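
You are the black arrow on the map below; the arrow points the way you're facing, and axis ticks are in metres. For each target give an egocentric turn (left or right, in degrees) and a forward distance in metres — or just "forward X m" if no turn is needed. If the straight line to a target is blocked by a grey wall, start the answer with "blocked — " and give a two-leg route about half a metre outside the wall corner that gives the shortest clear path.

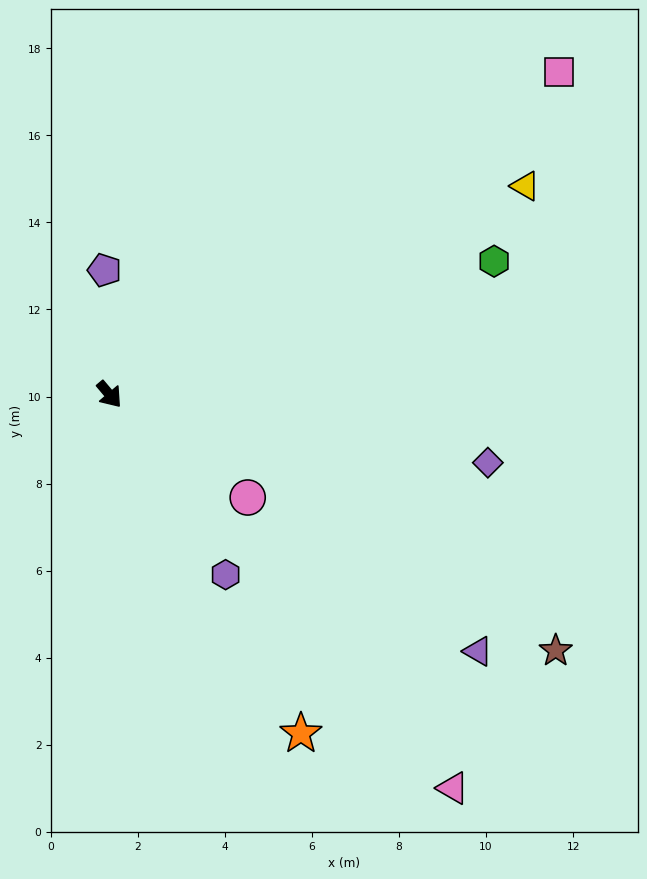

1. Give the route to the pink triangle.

forward 12.0 m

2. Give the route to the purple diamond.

turn left 40°, forward 8.8 m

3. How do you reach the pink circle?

turn left 13°, forward 4.0 m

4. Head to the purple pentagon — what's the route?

turn left 142°, forward 2.9 m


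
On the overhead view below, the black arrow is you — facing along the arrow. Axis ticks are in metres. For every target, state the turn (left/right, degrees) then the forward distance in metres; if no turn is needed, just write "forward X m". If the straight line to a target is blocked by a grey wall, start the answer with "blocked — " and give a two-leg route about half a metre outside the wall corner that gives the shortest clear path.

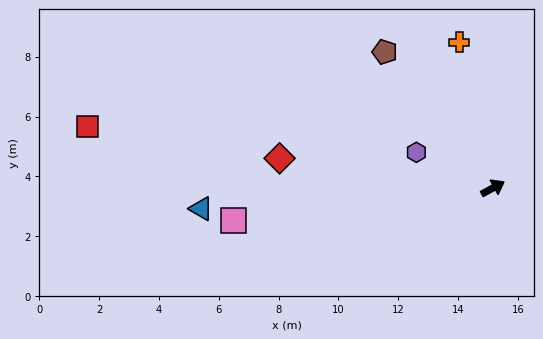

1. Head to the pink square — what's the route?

turn left 158°, forward 8.7 m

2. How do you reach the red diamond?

turn left 143°, forward 7.2 m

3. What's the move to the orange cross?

turn left 74°, forward 5.0 m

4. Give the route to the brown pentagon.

turn left 100°, forward 5.8 m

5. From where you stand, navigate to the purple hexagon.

turn left 126°, forward 2.8 m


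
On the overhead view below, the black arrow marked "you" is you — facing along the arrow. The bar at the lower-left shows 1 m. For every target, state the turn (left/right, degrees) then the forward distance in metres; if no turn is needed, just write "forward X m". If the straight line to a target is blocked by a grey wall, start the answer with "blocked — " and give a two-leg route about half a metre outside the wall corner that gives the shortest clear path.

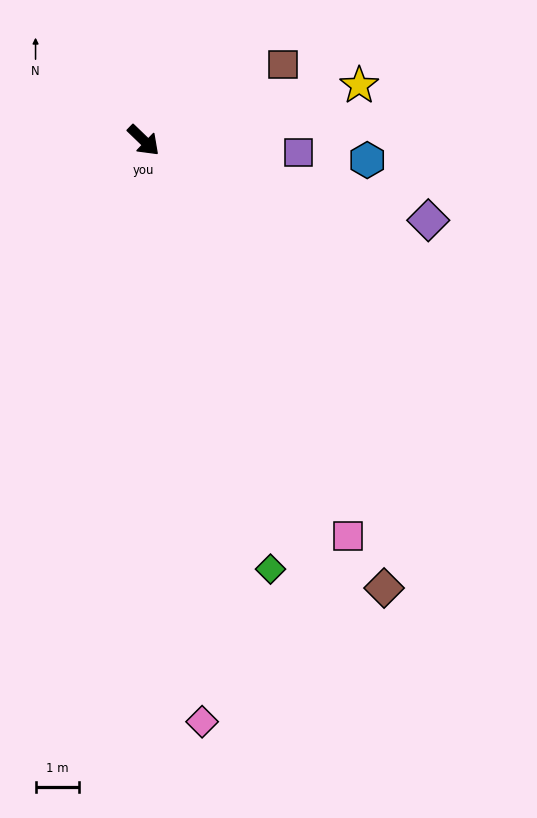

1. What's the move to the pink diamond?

turn right 40°, forward 13.3 m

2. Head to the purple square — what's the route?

turn left 40°, forward 3.5 m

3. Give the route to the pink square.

turn right 19°, forward 10.2 m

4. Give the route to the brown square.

turn left 72°, forward 3.6 m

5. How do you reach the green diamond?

turn right 30°, forward 10.2 m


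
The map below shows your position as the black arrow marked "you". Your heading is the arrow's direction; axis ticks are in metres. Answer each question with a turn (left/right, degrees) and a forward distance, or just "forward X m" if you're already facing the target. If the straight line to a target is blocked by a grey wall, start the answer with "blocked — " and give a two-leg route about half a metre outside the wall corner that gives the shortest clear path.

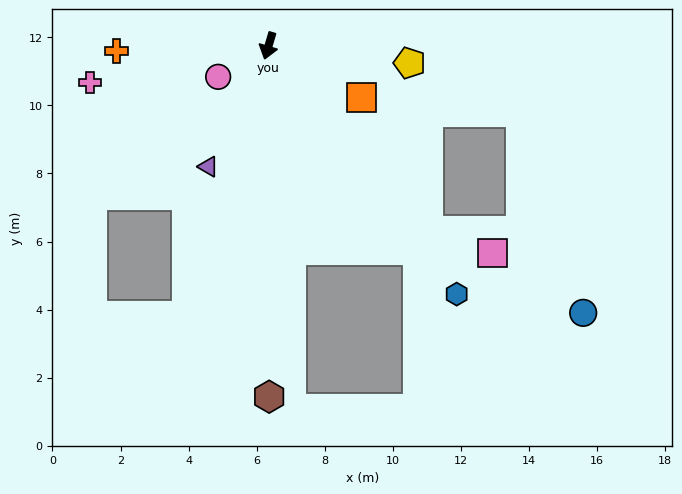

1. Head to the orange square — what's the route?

turn left 77°, forward 3.1 m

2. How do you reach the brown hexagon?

turn left 17°, forward 10.3 m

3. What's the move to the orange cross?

turn right 72°, forward 4.5 m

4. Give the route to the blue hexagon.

turn left 54°, forward 9.2 m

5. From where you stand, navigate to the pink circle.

turn right 42°, forward 1.7 m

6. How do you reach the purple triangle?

turn right 10°, forward 4.0 m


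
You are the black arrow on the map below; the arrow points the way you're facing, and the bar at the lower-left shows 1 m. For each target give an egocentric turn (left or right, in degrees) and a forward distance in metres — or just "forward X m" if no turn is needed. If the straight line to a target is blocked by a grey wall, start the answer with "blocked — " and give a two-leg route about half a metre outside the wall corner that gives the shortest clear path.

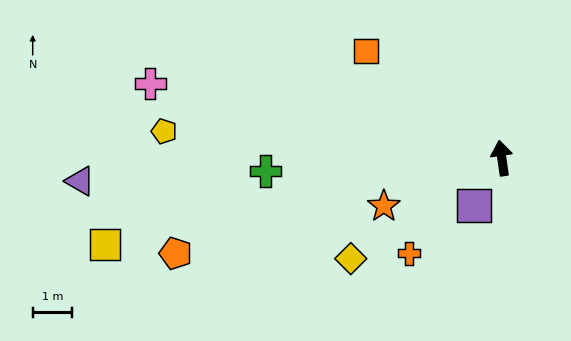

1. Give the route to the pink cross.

turn left 70°, forward 9.1 m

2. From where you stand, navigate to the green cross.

turn left 85°, forward 6.0 m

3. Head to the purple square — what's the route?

turn left 141°, forward 1.4 m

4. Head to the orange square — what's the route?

turn left 44°, forward 4.4 m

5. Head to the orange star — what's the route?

turn left 104°, forward 3.2 m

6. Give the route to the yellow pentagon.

turn left 77°, forward 8.6 m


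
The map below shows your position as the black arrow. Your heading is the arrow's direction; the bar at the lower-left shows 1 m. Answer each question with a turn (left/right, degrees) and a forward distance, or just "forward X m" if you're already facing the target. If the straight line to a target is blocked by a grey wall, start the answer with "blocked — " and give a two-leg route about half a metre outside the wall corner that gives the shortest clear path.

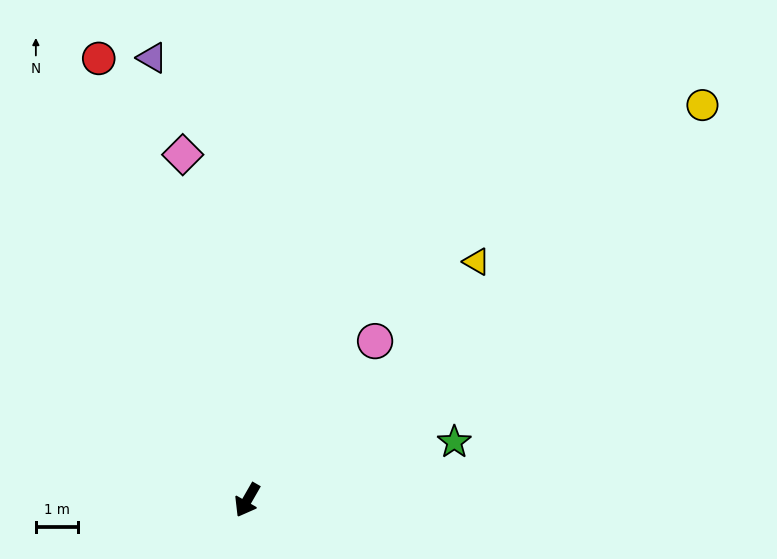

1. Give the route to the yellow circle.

turn left 161°, forward 14.4 m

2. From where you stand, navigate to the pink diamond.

turn right 140°, forward 8.4 m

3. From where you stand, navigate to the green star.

turn left 136°, forward 5.2 m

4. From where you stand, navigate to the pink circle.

turn left 171°, forward 4.9 m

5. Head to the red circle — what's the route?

turn right 132°, forward 11.2 m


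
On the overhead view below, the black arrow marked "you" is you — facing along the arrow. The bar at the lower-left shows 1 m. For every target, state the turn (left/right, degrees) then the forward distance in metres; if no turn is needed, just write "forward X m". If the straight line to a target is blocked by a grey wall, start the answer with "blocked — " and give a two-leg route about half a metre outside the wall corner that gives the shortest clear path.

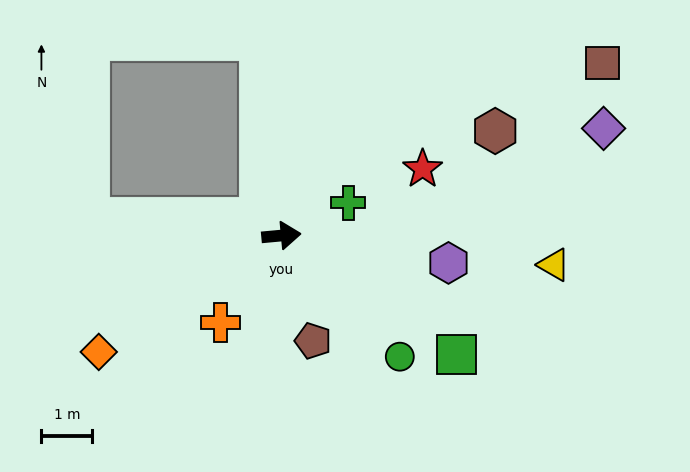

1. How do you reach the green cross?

turn left 21°, forward 1.5 m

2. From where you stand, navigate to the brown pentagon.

turn right 79°, forward 2.2 m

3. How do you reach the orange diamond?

turn right 153°, forward 4.3 m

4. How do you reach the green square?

turn right 40°, forward 4.2 m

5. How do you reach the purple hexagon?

turn right 15°, forward 3.3 m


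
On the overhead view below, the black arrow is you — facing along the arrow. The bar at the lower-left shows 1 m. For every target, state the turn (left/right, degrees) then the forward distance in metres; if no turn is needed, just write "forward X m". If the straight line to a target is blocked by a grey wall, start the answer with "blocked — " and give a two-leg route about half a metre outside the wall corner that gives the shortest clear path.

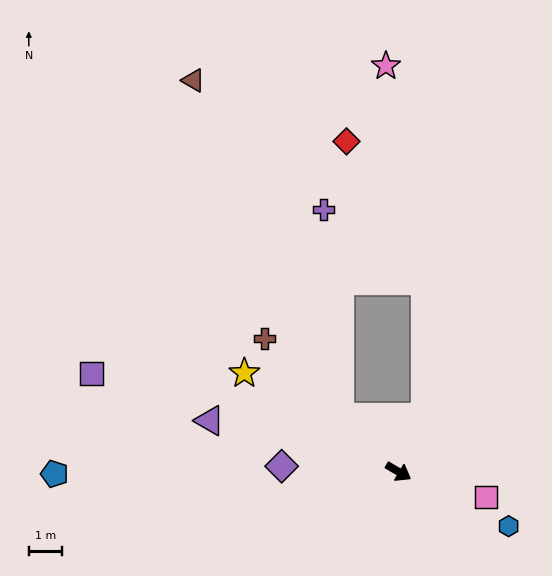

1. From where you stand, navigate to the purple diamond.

turn right 152°, forward 3.5 m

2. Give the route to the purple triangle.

turn right 165°, forward 5.9 m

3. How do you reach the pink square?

turn left 15°, forward 2.7 m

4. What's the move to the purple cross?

blocked — turn left 167°, forward 2.4 m, then turn right 42°, forward 6.3 m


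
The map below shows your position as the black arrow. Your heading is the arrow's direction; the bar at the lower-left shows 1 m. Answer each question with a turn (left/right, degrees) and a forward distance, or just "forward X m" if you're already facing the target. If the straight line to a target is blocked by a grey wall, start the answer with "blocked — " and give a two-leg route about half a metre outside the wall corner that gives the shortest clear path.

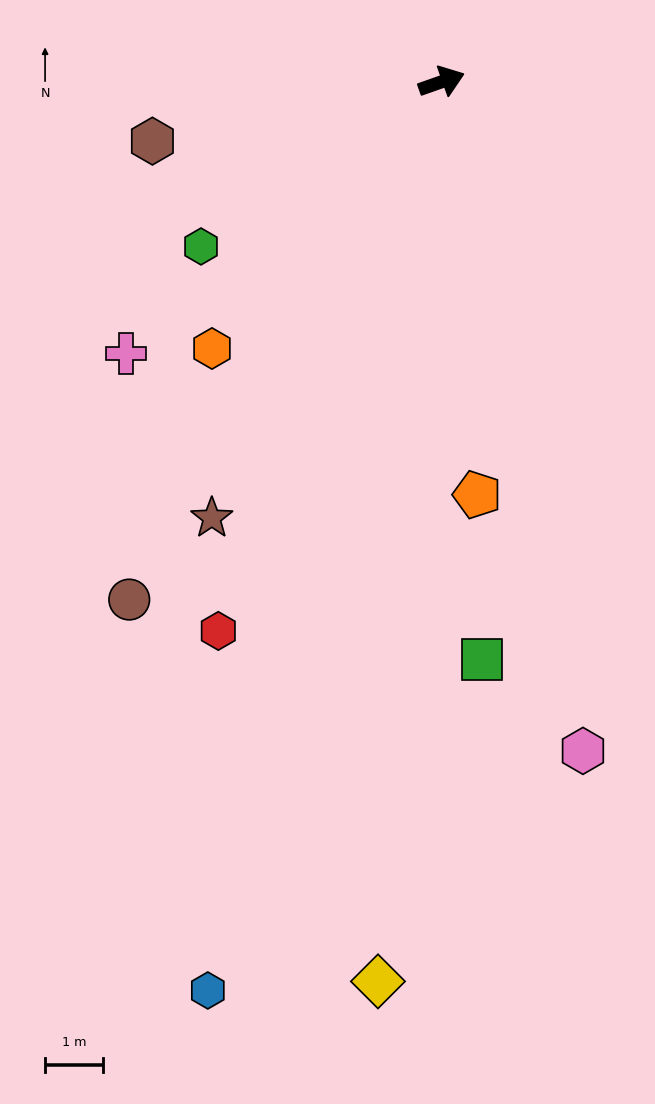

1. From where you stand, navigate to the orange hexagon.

turn right 150°, forward 6.0 m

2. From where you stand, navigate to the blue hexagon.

turn right 124°, forward 16.1 m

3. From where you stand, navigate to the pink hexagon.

turn right 98°, forward 11.8 m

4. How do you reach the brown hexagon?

turn left 172°, forward 5.1 m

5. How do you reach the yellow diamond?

turn right 114°, forward 15.5 m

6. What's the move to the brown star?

turn right 137°, forward 8.5 m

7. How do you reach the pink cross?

turn right 159°, forward 7.2 m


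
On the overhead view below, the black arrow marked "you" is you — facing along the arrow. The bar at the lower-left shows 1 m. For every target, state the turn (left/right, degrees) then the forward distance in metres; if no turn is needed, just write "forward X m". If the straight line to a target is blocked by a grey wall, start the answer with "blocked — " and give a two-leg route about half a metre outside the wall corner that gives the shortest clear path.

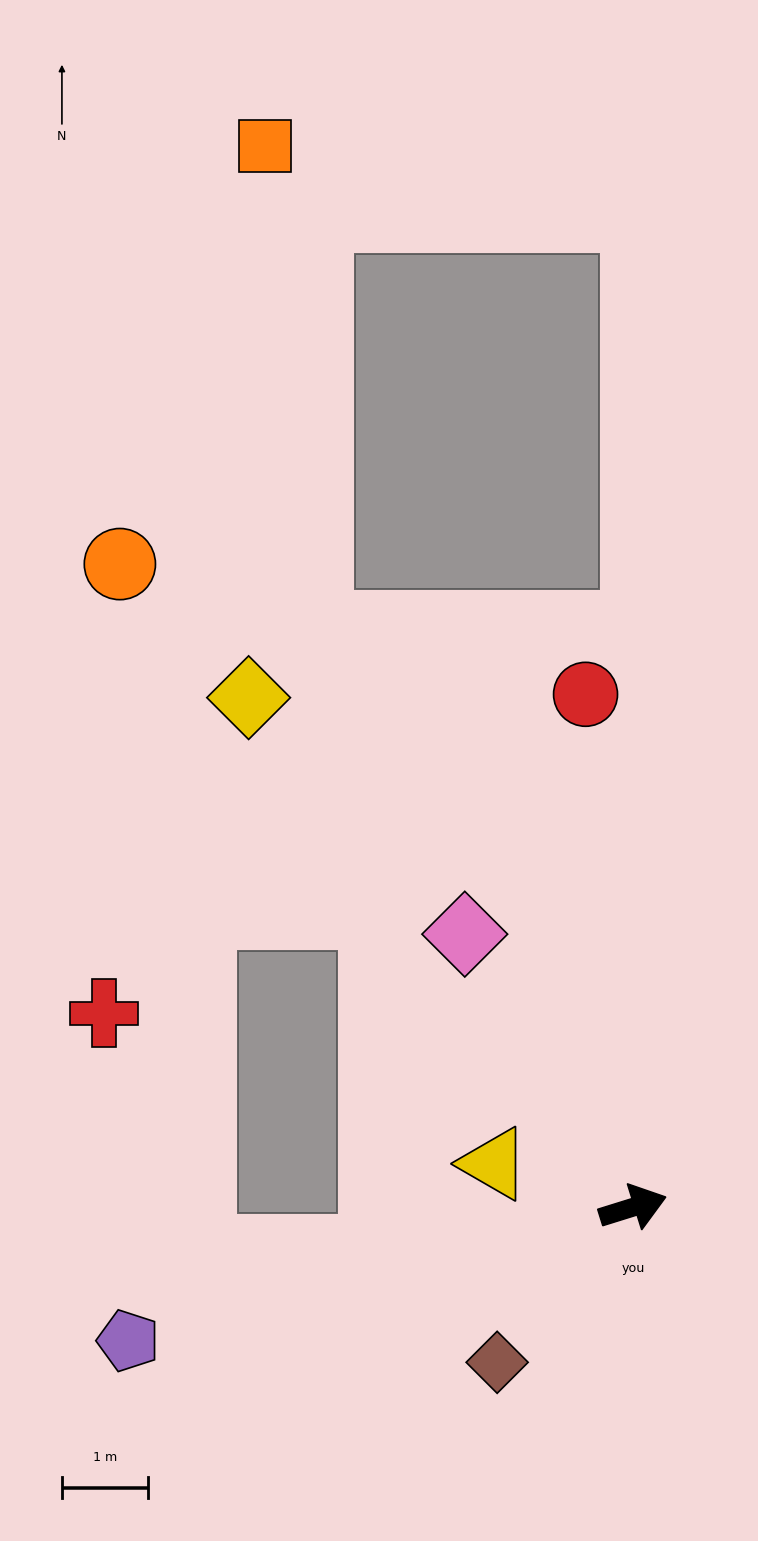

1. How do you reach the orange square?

blocked — turn left 72°, forward 11.5 m, then turn left 80°, forward 4.4 m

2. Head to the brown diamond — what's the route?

turn right 149°, forward 2.4 m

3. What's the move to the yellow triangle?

turn left 145°, forward 1.7 m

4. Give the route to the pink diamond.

turn left 104°, forward 3.7 m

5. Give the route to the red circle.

turn left 78°, forward 6.0 m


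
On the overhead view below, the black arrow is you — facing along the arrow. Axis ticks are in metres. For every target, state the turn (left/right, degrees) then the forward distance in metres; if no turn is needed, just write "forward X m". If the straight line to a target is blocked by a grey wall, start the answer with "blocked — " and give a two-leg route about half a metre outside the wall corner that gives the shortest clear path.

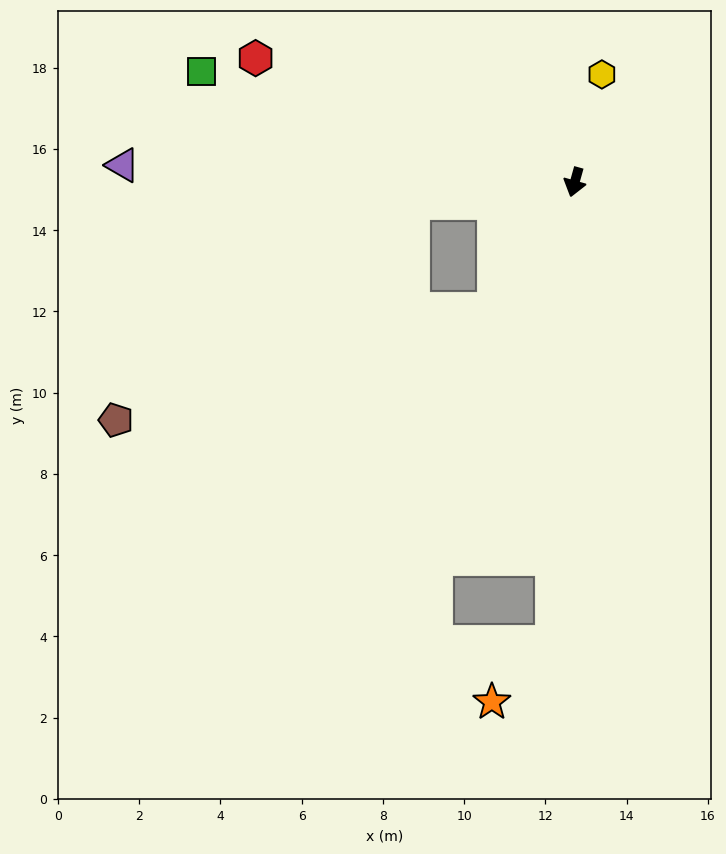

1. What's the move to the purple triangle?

turn right 77°, forward 11.1 m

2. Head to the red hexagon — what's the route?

turn right 96°, forward 8.4 m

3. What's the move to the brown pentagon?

blocked — turn right 67°, forward 4.0 m, then turn left 29°, forward 9.1 m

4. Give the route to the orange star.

blocked — turn left 13°, forward 11.3 m, then turn right 43°, forward 2.1 m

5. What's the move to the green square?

turn right 91°, forward 9.6 m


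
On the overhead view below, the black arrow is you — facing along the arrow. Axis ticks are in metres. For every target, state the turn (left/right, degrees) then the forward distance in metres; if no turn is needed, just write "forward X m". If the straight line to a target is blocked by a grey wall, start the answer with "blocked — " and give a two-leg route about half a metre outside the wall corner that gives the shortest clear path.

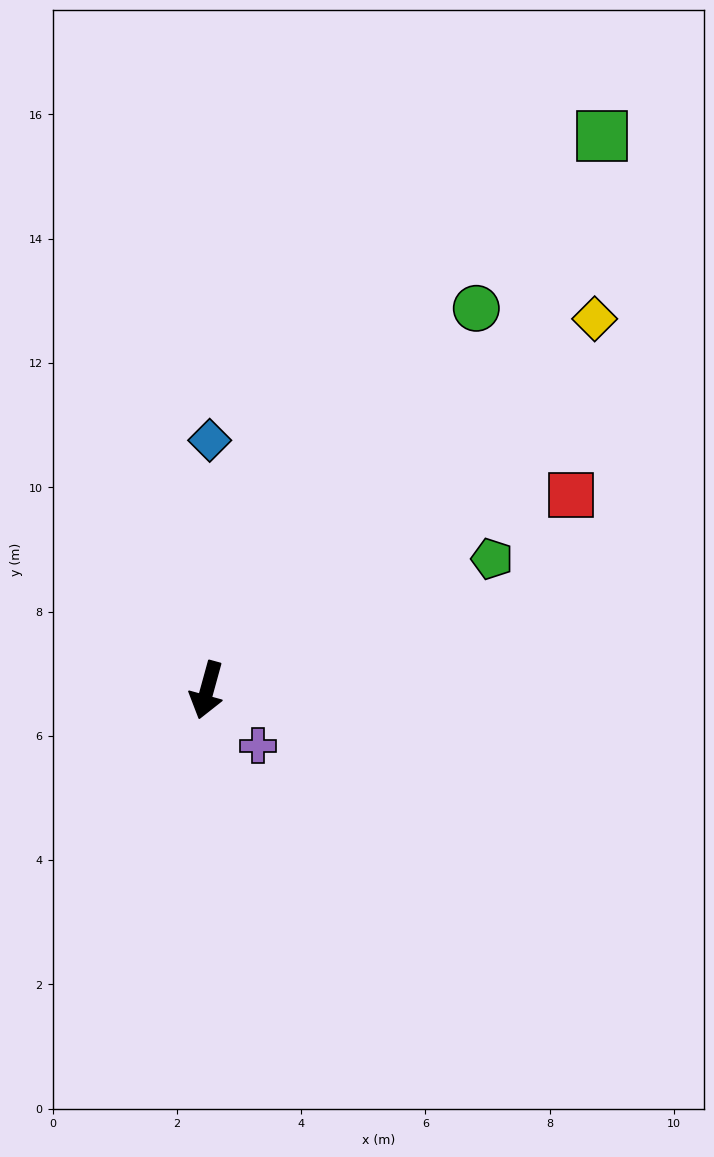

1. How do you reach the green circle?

turn left 160°, forward 7.5 m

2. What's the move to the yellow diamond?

turn left 149°, forward 8.6 m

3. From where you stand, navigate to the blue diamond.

turn right 165°, forward 4.0 m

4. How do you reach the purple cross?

turn left 58°, forward 1.2 m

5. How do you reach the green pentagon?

turn left 130°, forward 5.1 m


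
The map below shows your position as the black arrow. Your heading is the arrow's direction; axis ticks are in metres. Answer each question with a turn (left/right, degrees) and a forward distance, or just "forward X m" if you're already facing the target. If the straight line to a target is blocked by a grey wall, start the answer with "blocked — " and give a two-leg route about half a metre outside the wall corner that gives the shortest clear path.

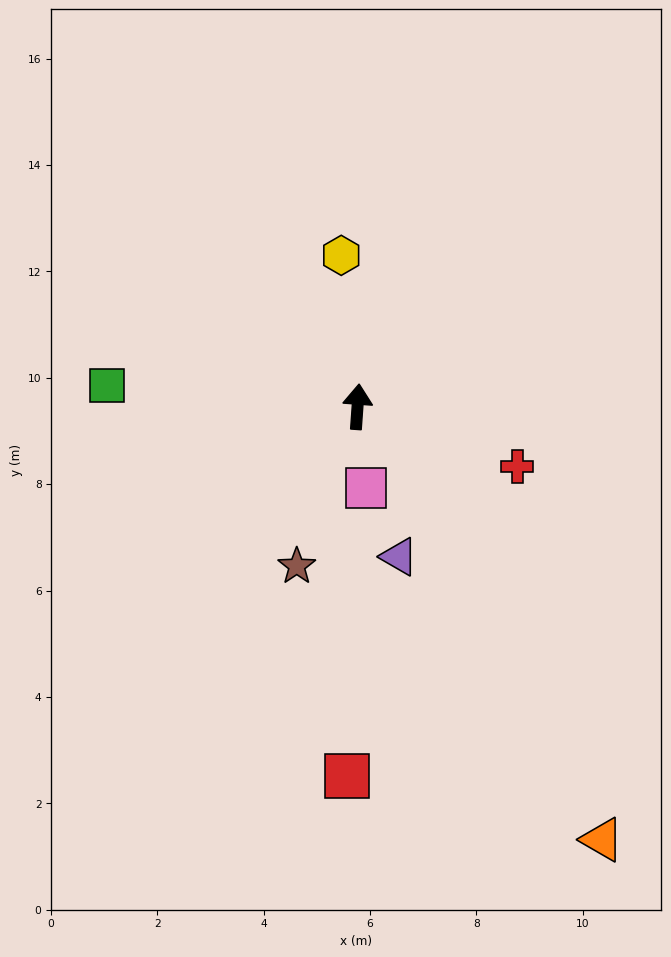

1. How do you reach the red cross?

turn right 106°, forward 3.2 m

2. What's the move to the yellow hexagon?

turn left 10°, forward 2.9 m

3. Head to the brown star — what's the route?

turn left 163°, forward 3.2 m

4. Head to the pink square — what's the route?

turn right 170°, forward 1.5 m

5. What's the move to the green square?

turn left 89°, forward 4.7 m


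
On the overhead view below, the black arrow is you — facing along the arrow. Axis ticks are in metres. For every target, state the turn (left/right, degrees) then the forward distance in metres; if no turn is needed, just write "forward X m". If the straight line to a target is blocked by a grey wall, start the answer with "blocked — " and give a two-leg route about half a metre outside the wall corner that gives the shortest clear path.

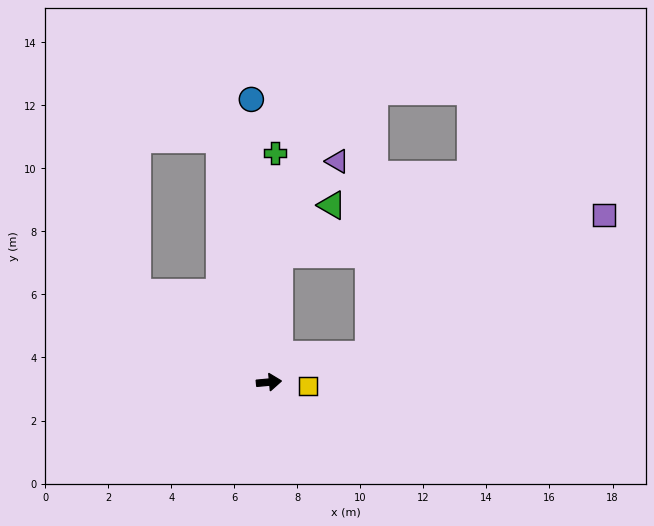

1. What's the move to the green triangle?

blocked — turn left 80°, forward 4.0 m, then turn right 42°, forward 2.3 m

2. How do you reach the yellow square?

turn right 11°, forward 1.3 m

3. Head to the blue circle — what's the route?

turn left 88°, forward 9.0 m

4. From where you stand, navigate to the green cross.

turn left 83°, forward 7.3 m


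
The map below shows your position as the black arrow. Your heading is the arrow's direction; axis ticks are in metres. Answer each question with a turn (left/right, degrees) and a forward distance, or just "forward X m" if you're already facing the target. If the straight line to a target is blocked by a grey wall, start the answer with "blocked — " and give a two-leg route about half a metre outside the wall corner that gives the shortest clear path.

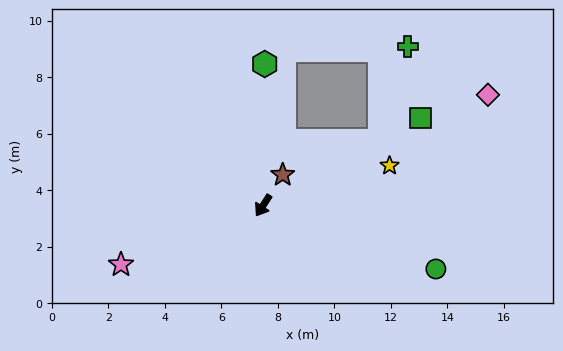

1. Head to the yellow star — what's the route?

turn left 140°, forward 4.7 m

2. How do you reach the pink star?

turn right 35°, forward 5.4 m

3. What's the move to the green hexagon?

turn right 148°, forward 5.0 m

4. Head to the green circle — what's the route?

turn left 103°, forward 6.5 m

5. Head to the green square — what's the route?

turn left 152°, forward 6.4 m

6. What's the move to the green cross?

blocked — turn left 152°, forward 4.7 m, then turn left 44°, forward 3.5 m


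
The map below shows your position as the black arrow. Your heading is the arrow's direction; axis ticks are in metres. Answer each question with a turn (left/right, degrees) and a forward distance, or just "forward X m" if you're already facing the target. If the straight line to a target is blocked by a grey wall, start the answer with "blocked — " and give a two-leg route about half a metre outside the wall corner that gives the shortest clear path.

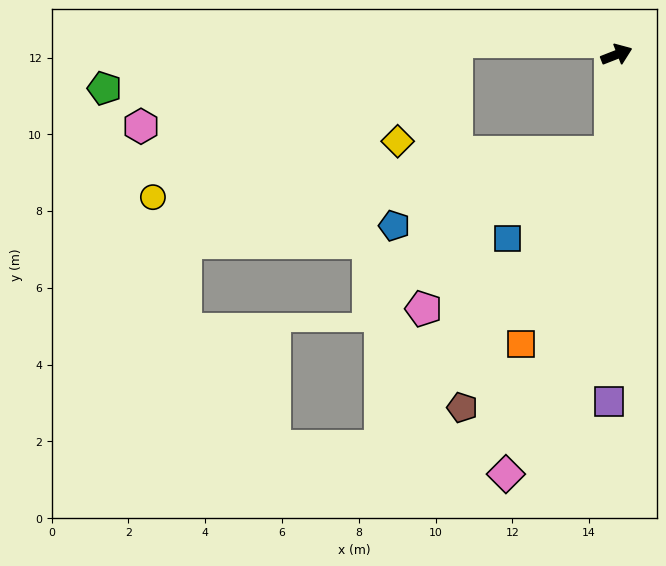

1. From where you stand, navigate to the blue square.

blocked — turn right 115°, forward 2.5 m, then turn right 46°, forward 3.5 m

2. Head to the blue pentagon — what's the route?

blocked — turn right 115°, forward 2.5 m, then turn right 67°, forward 5.9 m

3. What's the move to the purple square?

turn right 113°, forward 9.0 m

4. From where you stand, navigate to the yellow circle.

blocked — turn right 115°, forward 2.5 m, then turn right 81°, forward 12.0 m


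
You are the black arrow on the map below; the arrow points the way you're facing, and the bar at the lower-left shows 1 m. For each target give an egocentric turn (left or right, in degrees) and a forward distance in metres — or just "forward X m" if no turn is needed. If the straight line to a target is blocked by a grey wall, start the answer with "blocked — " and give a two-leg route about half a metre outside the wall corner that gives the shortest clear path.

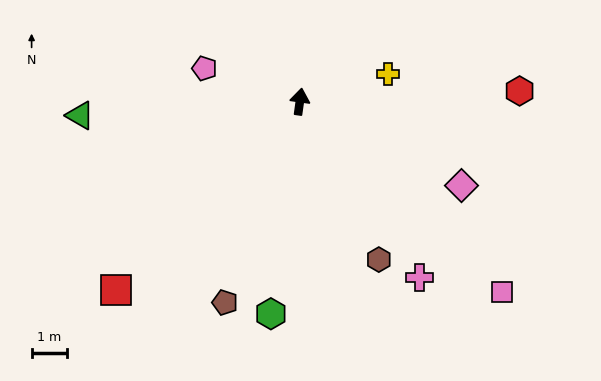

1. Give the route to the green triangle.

turn left 102°, forward 6.1 m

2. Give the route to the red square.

turn left 144°, forward 7.3 m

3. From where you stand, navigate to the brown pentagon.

turn left 168°, forward 6.0 m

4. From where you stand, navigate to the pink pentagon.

turn left 79°, forward 2.8 m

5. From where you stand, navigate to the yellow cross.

turn right 65°, forward 2.6 m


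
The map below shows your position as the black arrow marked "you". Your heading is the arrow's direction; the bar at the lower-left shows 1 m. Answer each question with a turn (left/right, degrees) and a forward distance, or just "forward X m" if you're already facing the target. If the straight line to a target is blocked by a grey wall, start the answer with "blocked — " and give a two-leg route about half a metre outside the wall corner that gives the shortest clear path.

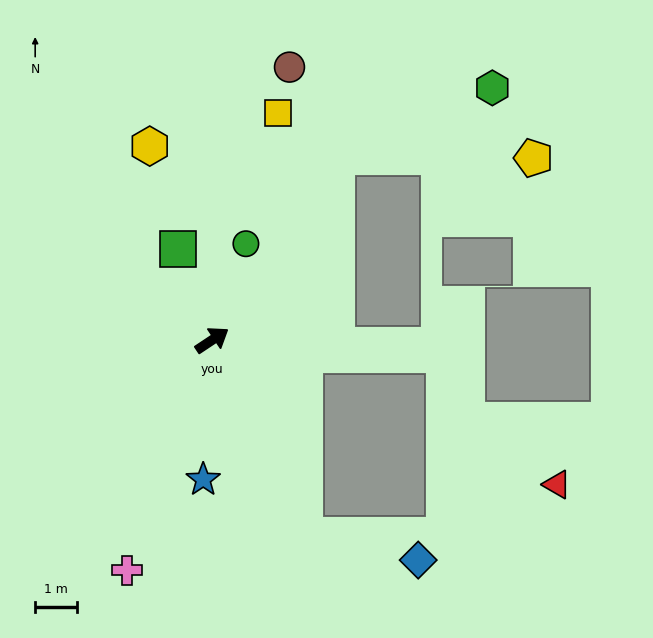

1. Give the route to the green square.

turn left 77°, forward 2.3 m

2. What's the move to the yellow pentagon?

blocked — turn left 22°, forward 5.3 m, then turn right 56°, forward 4.7 m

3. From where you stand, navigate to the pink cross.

turn right 144°, forward 5.8 m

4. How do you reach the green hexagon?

blocked — turn left 22°, forward 5.3 m, then turn right 32°, forward 4.0 m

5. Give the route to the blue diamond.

blocked — turn right 98°, forward 5.1 m, then turn left 52°, forward 2.8 m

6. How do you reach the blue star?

turn right 127°, forward 3.3 m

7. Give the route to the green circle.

turn left 37°, forward 2.4 m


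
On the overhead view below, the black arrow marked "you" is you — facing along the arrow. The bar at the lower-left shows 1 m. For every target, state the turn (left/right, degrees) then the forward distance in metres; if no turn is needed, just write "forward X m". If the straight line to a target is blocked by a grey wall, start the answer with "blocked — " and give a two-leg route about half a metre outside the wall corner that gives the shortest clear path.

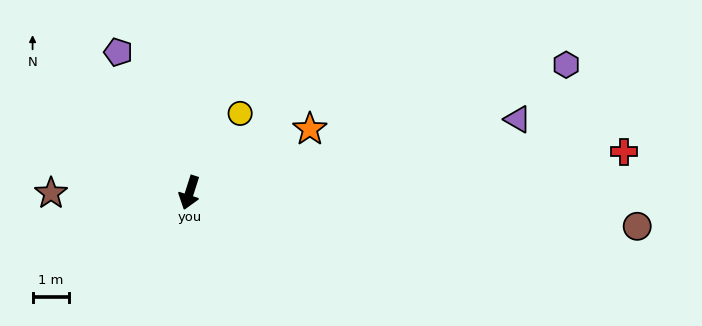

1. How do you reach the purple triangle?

turn left 120°, forward 9.2 m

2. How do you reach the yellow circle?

turn left 165°, forward 2.6 m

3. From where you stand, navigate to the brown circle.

turn left 103°, forward 12.2 m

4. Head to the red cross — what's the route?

turn left 113°, forward 11.9 m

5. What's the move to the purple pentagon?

turn right 135°, forward 4.3 m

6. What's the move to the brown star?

turn right 72°, forward 3.8 m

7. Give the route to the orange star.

turn left 136°, forward 3.7 m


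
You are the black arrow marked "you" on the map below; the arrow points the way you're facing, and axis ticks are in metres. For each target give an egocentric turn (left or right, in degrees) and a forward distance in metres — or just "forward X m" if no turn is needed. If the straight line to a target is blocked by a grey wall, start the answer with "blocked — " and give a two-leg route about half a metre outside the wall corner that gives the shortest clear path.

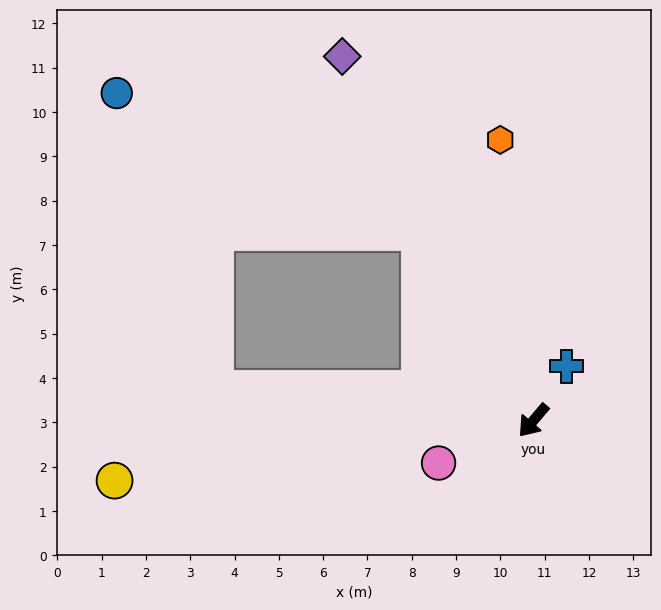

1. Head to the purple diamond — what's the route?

turn right 112°, forward 9.3 m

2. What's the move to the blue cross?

turn right 171°, forward 1.4 m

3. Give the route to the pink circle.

turn right 25°, forward 2.3 m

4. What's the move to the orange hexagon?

turn right 133°, forward 6.4 m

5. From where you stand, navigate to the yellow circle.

turn right 41°, forward 9.5 m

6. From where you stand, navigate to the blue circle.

blocked — turn right 109°, forward 5.0 m, then turn left 35°, forward 7.5 m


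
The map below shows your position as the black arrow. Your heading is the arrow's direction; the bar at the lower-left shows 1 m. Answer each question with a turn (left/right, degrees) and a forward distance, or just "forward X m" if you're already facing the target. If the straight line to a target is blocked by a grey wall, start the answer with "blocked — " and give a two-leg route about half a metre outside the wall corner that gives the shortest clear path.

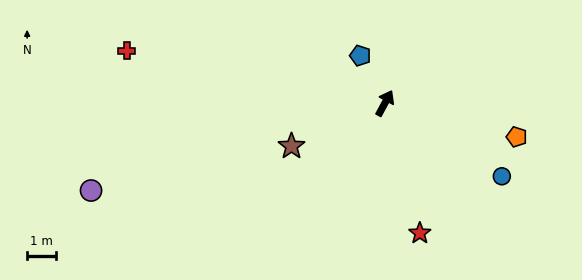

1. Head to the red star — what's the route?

turn right 137°, forward 4.6 m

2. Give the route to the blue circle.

turn right 94°, forward 4.7 m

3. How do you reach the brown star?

turn left 143°, forward 3.5 m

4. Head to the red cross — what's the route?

turn left 107°, forward 9.0 m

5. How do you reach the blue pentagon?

turn left 56°, forward 1.8 m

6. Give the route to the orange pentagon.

turn right 76°, forward 4.6 m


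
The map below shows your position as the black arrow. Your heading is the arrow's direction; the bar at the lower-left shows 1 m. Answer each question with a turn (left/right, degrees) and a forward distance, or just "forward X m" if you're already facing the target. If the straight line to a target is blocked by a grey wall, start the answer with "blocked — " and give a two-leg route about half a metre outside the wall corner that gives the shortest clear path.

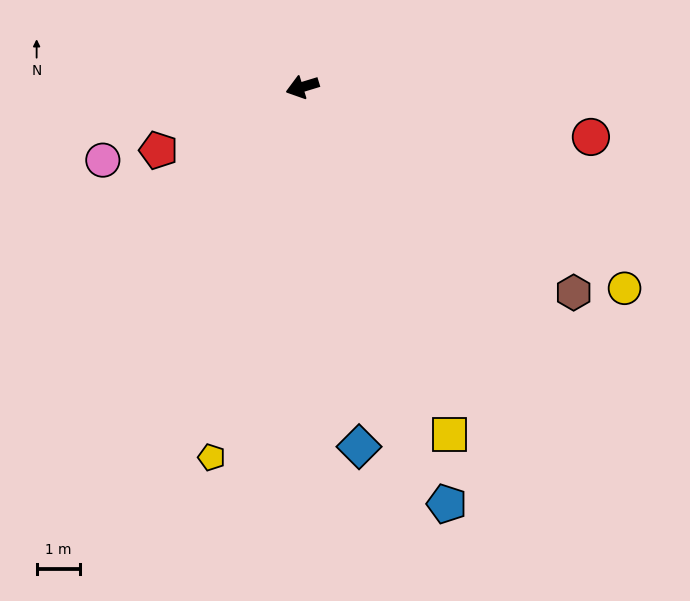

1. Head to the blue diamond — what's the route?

turn left 82°, forward 8.5 m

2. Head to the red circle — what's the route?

turn left 153°, forward 6.8 m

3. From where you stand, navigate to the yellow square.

turn left 96°, forward 8.8 m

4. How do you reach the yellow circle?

turn left 131°, forward 8.9 m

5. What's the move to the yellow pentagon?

turn left 59°, forward 8.9 m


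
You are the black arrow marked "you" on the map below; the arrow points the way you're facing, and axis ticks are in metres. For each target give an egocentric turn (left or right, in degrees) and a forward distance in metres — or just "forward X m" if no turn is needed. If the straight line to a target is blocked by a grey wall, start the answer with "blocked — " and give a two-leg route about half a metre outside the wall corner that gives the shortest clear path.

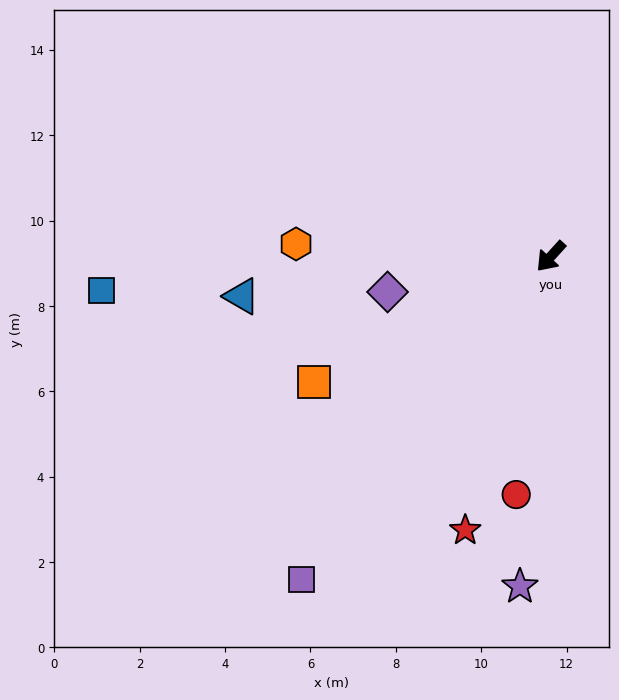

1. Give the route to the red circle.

turn left 34°, forward 5.6 m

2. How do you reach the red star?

turn left 25°, forward 6.7 m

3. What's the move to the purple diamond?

turn right 36°, forward 3.9 m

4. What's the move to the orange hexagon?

turn right 51°, forward 6.0 m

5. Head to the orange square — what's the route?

turn right 20°, forward 6.3 m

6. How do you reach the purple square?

turn left 5°, forward 9.6 m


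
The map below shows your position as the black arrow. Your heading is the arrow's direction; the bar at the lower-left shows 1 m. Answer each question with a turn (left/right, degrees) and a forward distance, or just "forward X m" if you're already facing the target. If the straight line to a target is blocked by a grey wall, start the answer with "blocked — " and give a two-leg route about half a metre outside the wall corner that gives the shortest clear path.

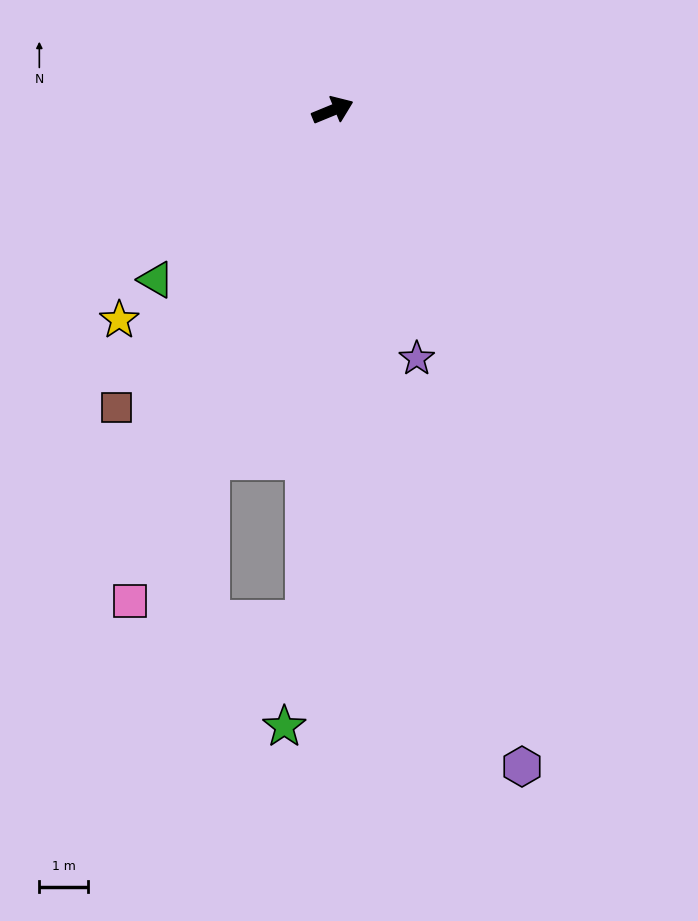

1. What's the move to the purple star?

turn right 94°, forward 5.3 m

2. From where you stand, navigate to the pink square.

turn right 135°, forward 10.8 m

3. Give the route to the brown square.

turn right 148°, forward 7.5 m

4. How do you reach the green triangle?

turn right 159°, forward 5.0 m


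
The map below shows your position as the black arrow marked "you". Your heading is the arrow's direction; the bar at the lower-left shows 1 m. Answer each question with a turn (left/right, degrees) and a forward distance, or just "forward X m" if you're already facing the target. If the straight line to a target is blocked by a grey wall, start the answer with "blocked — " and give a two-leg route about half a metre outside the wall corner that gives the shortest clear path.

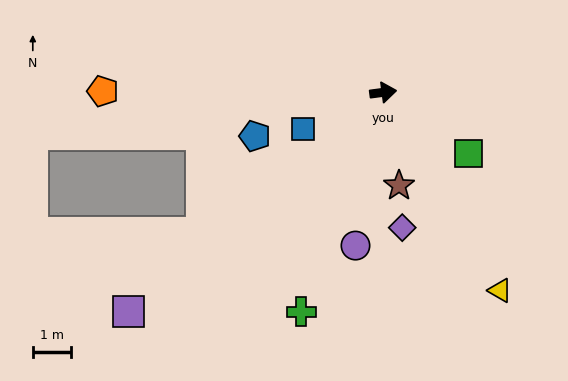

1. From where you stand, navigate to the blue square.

turn right 163°, forward 2.3 m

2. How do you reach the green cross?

turn right 118°, forward 6.2 m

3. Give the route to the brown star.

turn right 88°, forward 2.5 m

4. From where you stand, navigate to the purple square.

turn right 147°, forward 8.8 m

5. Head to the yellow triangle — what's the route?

turn right 67°, forward 6.1 m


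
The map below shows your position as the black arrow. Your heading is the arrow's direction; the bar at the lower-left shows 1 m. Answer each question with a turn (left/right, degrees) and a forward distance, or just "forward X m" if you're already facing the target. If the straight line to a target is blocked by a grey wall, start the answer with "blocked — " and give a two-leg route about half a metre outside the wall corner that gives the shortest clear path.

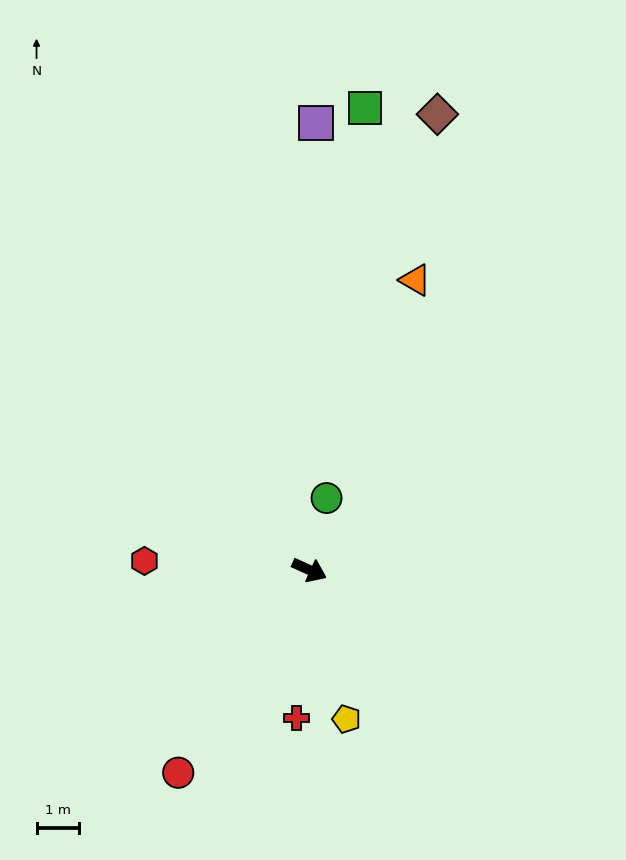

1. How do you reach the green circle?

turn left 101°, forward 1.7 m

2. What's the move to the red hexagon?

turn right 159°, forward 3.8 m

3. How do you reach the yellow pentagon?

turn right 52°, forward 3.6 m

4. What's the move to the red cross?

turn right 71°, forward 3.5 m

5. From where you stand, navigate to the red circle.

turn right 98°, forward 5.6 m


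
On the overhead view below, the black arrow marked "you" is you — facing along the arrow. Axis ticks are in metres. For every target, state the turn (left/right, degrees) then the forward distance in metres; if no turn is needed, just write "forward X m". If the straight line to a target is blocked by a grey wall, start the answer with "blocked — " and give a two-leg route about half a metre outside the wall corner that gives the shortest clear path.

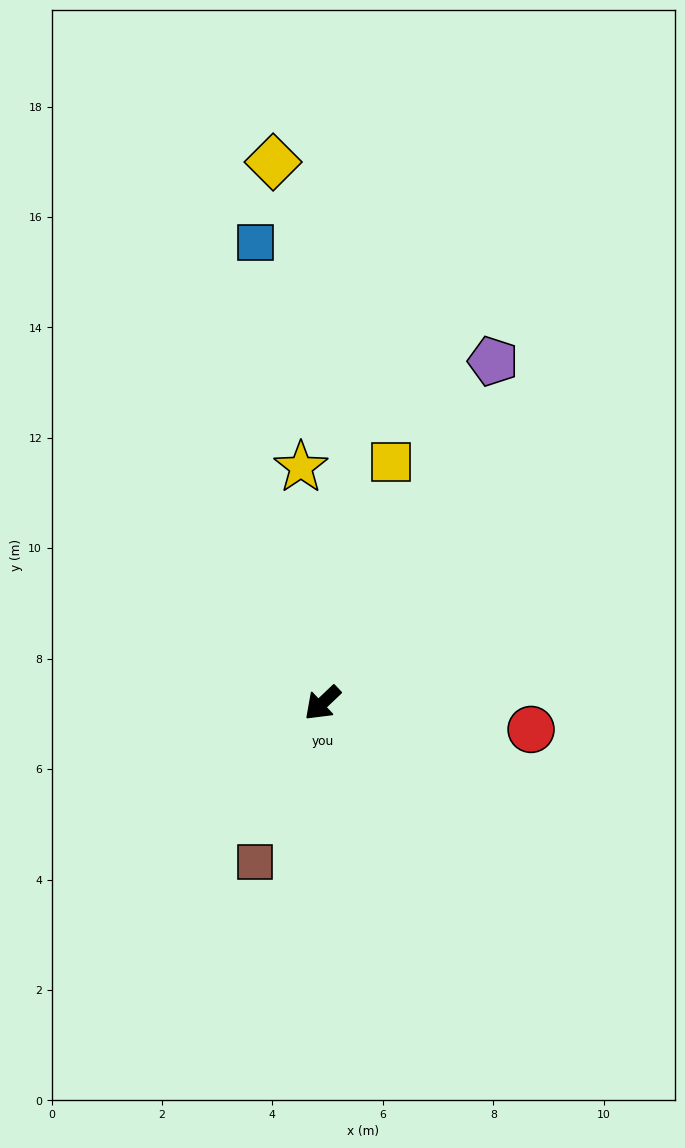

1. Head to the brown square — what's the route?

turn left 24°, forward 3.1 m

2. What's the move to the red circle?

turn left 129°, forward 3.8 m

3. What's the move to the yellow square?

turn right 149°, forward 4.5 m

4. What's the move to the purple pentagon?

turn right 160°, forward 6.9 m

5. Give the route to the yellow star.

turn right 128°, forward 4.3 m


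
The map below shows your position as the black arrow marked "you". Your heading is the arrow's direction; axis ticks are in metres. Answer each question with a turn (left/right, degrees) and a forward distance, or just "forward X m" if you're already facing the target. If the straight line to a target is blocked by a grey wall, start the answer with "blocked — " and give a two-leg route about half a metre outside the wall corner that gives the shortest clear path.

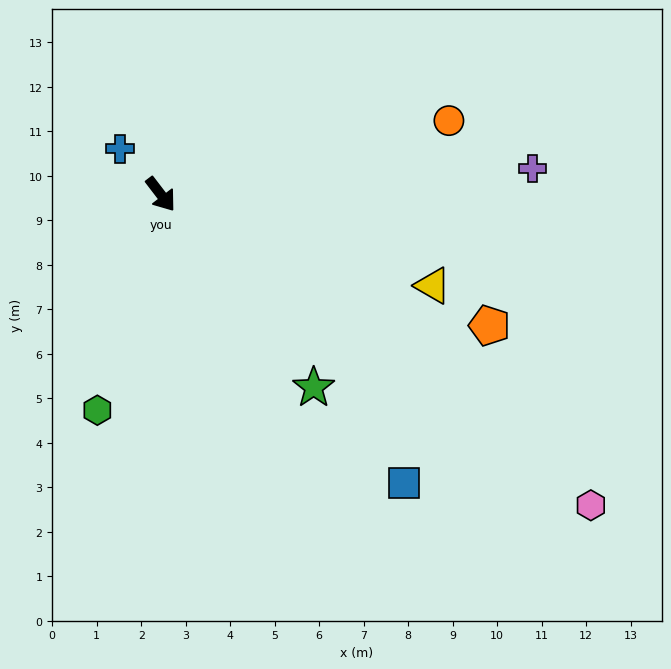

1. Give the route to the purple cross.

turn left 57°, forward 8.4 m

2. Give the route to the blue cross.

turn right 176°, forward 1.4 m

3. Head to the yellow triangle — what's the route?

turn left 34°, forward 6.4 m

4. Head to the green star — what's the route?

forward 5.5 m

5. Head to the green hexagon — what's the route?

turn right 54°, forward 5.1 m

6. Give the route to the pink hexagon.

turn left 17°, forward 11.9 m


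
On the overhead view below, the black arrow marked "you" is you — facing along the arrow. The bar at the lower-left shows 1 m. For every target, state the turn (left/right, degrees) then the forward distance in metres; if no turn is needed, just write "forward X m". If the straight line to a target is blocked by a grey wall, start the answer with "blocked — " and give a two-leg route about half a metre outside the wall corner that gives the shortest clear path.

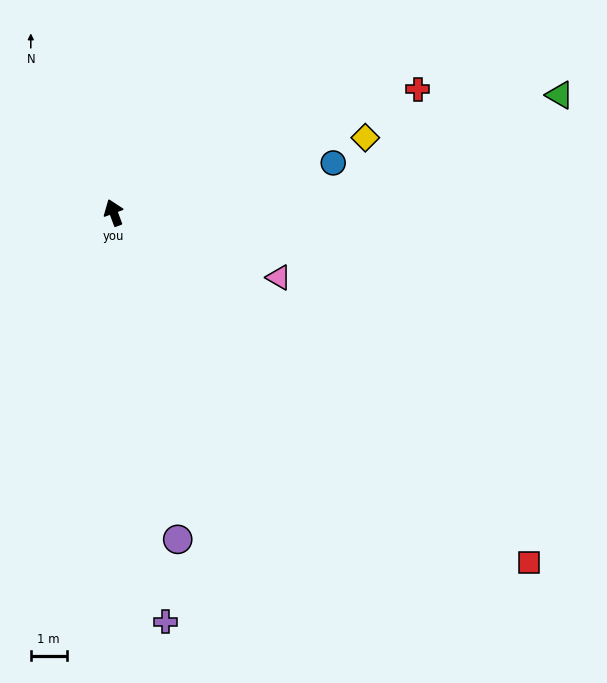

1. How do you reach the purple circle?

turn left 171°, forward 9.3 m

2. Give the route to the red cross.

turn right 88°, forward 9.1 m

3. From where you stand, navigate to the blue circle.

turn right 98°, forward 6.3 m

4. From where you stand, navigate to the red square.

turn right 151°, forward 15.1 m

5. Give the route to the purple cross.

turn left 167°, forward 11.5 m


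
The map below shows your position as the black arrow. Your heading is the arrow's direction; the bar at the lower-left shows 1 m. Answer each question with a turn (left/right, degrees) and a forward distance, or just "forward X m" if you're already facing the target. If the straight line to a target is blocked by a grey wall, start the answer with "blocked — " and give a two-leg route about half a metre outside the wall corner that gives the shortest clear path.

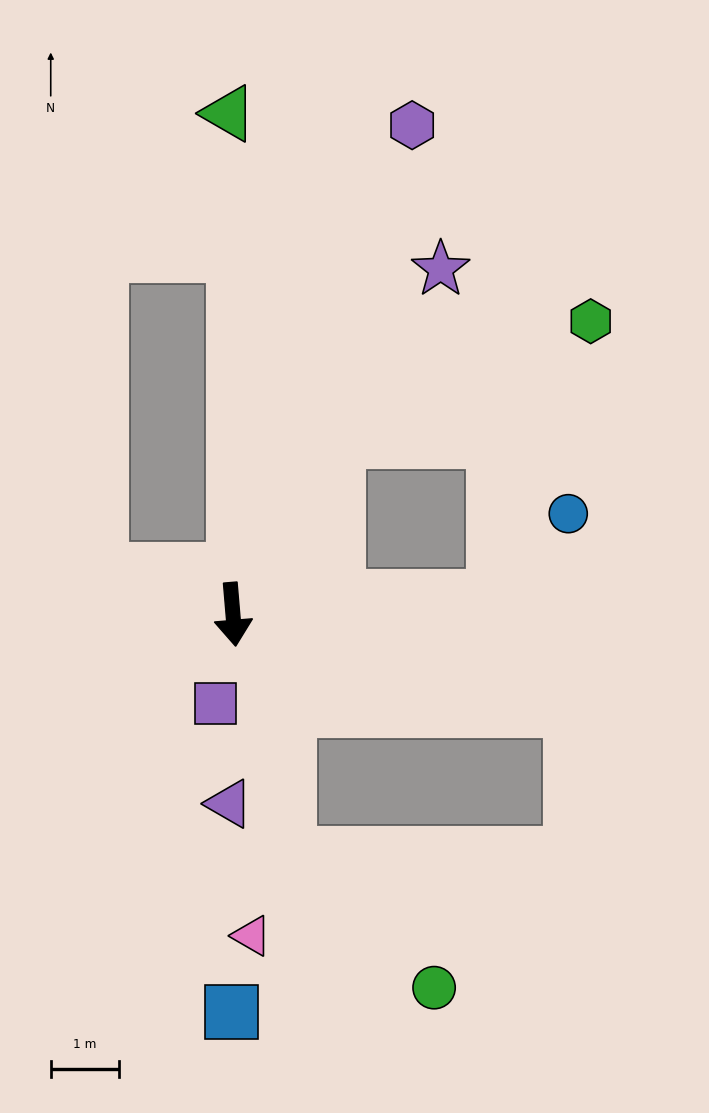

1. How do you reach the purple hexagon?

turn left 155°, forward 7.6 m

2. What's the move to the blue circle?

blocked — turn left 89°, forward 3.9 m, then turn left 46°, forward 1.6 m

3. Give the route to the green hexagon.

blocked — turn left 145°, forward 3.0 m, then turn right 35°, forward 4.1 m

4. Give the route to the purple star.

turn left 144°, forward 5.9 m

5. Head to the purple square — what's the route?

turn right 16°, forward 1.3 m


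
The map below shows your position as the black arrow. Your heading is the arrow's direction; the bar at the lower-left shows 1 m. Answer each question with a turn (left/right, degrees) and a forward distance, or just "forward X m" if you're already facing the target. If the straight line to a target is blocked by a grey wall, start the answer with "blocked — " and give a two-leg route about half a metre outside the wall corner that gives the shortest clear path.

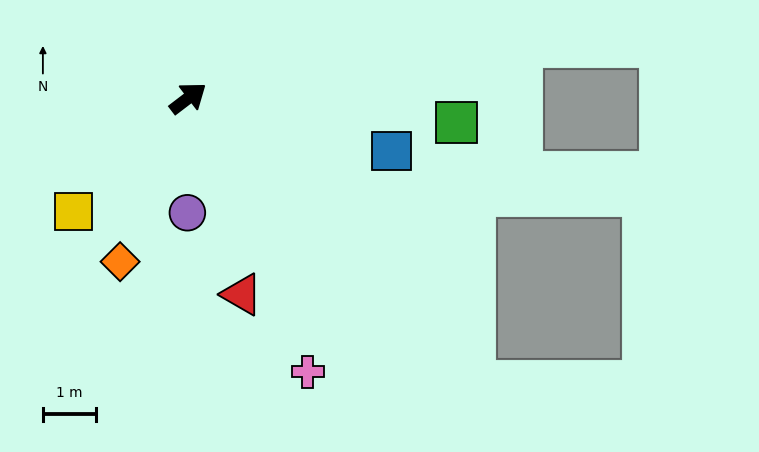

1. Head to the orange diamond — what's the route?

turn right 150°, forward 3.3 m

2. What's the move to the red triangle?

turn right 112°, forward 3.8 m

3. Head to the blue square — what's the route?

turn right 52°, forward 4.0 m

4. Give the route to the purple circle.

turn right 128°, forward 2.2 m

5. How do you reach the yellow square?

turn right 173°, forward 3.0 m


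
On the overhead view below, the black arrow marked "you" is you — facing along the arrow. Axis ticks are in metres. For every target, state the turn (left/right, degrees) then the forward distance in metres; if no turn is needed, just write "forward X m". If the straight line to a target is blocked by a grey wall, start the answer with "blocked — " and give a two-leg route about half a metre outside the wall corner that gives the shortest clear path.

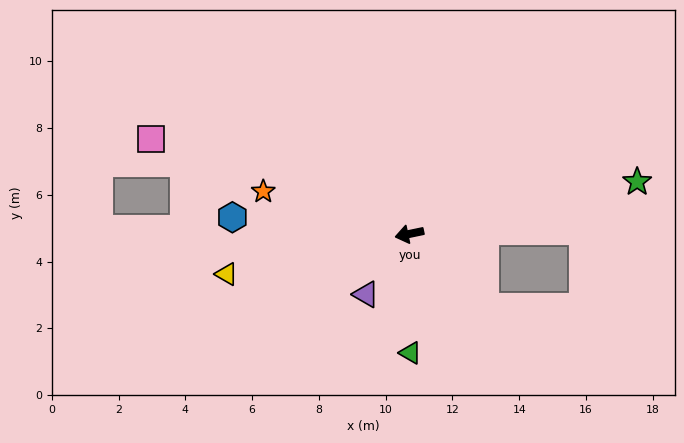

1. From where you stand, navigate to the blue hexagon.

turn right 17°, forward 5.3 m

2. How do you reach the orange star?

turn right 28°, forward 4.6 m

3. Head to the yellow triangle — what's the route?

forward 5.6 m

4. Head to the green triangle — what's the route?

turn left 79°, forward 3.6 m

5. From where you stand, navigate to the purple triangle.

turn left 42°, forward 2.2 m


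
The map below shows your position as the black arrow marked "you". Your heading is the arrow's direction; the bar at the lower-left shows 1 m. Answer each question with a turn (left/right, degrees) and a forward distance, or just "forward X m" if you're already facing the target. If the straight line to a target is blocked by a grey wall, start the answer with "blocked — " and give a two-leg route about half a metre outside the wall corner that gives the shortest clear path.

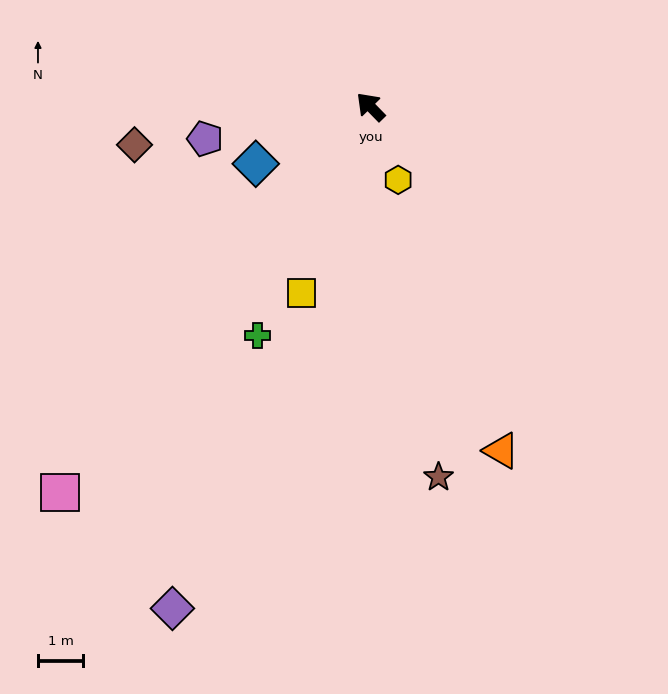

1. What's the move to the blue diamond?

turn left 72°, forward 2.8 m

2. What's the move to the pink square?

turn left 97°, forward 10.9 m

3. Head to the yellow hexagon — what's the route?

turn left 156°, forward 1.7 m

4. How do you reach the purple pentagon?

turn left 57°, forward 3.7 m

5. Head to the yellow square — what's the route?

turn left 115°, forward 4.4 m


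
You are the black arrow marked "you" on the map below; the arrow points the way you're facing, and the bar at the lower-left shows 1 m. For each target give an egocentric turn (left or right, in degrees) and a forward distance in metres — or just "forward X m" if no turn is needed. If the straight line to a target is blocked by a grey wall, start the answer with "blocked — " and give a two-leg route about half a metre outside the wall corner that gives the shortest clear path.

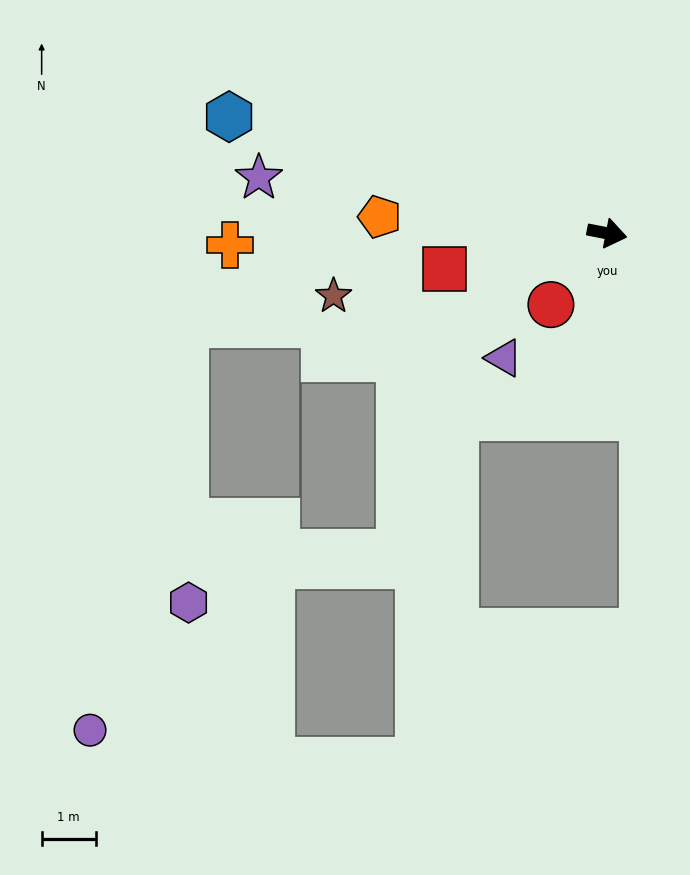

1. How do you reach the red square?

turn right 157°, forward 3.1 m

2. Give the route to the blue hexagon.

turn left 174°, forward 7.3 m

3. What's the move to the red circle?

turn right 117°, forward 1.7 m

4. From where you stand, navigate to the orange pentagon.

turn right 173°, forward 4.2 m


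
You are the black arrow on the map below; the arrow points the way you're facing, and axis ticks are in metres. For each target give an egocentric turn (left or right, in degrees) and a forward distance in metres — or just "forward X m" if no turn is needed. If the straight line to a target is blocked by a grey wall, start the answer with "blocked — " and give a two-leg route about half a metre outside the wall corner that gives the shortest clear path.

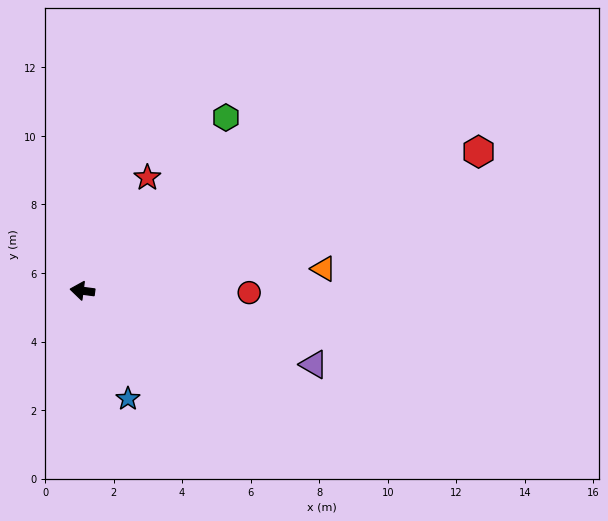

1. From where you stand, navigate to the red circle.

turn right 173°, forward 4.9 m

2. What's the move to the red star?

turn right 112°, forward 3.8 m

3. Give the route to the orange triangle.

turn right 167°, forward 7.1 m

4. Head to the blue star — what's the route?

turn left 120°, forward 3.4 m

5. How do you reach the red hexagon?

turn right 153°, forward 12.3 m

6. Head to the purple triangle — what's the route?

turn left 170°, forward 7.1 m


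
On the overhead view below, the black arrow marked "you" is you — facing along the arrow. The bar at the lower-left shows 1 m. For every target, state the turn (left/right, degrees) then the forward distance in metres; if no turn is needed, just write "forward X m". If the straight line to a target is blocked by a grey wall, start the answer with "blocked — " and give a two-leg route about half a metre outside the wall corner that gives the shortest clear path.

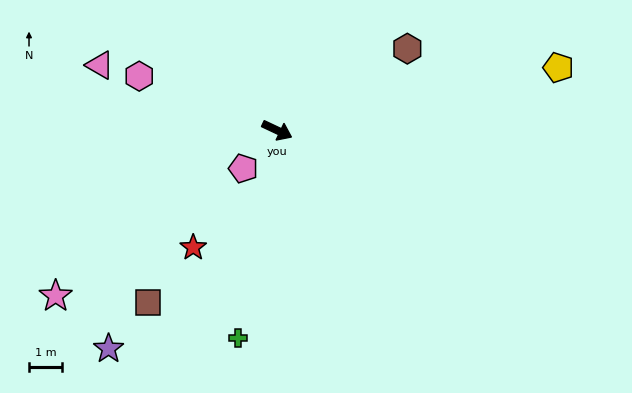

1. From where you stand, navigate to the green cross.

turn right 75°, forward 6.3 m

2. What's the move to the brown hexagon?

turn left 57°, forward 4.6 m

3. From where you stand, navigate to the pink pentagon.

turn right 106°, forward 1.5 m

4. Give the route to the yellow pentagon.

turn left 38°, forward 8.6 m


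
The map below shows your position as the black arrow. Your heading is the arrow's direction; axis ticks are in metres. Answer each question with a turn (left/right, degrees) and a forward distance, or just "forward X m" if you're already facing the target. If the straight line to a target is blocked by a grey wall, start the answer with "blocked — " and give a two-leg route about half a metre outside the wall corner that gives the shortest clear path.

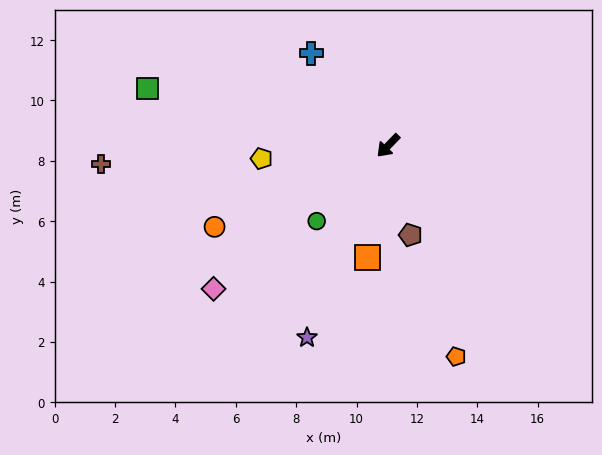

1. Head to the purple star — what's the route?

turn left 21°, forward 6.9 m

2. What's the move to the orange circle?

turn right 21°, forward 6.4 m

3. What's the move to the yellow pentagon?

turn right 40°, forward 4.2 m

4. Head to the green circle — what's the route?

forward 3.4 m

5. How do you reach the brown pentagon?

turn left 58°, forward 3.1 m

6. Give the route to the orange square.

turn left 34°, forward 3.8 m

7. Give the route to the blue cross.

turn right 96°, forward 4.0 m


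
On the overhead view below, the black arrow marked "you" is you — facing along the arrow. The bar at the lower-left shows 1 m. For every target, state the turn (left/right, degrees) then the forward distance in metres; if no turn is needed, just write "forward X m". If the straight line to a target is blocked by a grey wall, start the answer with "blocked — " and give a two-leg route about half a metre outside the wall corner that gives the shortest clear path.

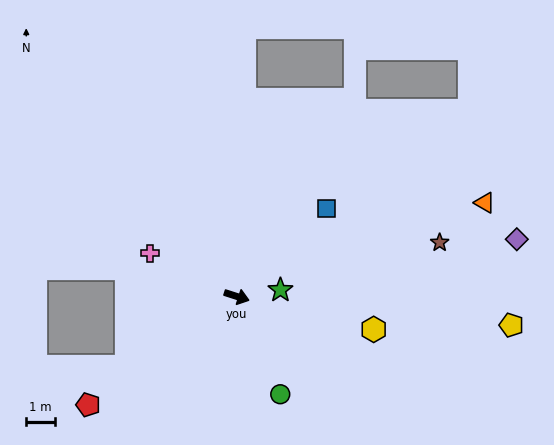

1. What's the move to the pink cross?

turn left 171°, forward 3.4 m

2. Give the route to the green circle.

turn right 48°, forward 3.8 m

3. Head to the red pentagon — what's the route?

turn right 126°, forward 6.5 m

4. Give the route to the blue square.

turn left 62°, forward 4.4 m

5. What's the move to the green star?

turn left 26°, forward 1.6 m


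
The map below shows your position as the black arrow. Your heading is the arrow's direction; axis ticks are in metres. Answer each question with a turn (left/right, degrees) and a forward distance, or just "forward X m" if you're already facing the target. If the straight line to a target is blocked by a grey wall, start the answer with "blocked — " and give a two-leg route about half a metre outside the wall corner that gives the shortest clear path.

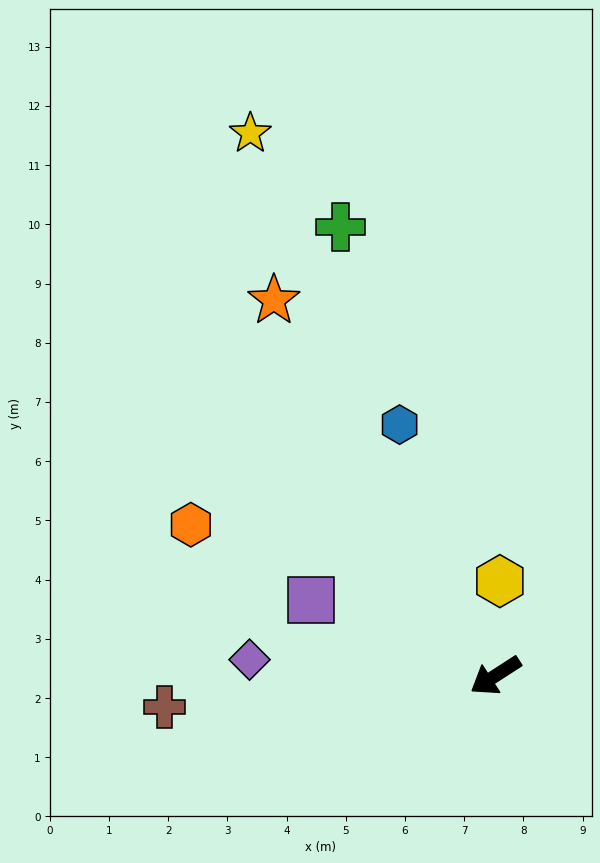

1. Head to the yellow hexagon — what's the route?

turn right 125°, forward 1.6 m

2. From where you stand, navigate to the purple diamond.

turn right 37°, forward 4.2 m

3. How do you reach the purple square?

turn right 55°, forward 3.4 m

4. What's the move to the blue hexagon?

turn right 102°, forward 4.5 m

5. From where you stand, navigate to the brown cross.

turn right 27°, forward 5.6 m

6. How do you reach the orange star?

turn right 92°, forward 7.4 m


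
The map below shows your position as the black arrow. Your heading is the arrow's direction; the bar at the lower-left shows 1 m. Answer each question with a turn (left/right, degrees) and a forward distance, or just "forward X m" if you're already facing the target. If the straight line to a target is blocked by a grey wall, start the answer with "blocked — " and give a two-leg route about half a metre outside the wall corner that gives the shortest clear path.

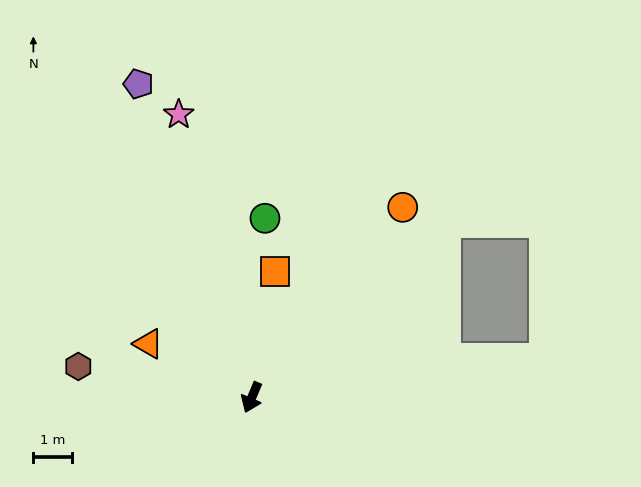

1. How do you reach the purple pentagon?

turn right 137°, forward 8.7 m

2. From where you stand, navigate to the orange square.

turn right 168°, forward 3.4 m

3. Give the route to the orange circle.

turn left 164°, forward 6.4 m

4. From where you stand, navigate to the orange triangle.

turn right 95°, forward 3.1 m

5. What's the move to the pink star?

turn right 143°, forward 7.7 m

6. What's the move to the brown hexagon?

turn right 77°, forward 4.6 m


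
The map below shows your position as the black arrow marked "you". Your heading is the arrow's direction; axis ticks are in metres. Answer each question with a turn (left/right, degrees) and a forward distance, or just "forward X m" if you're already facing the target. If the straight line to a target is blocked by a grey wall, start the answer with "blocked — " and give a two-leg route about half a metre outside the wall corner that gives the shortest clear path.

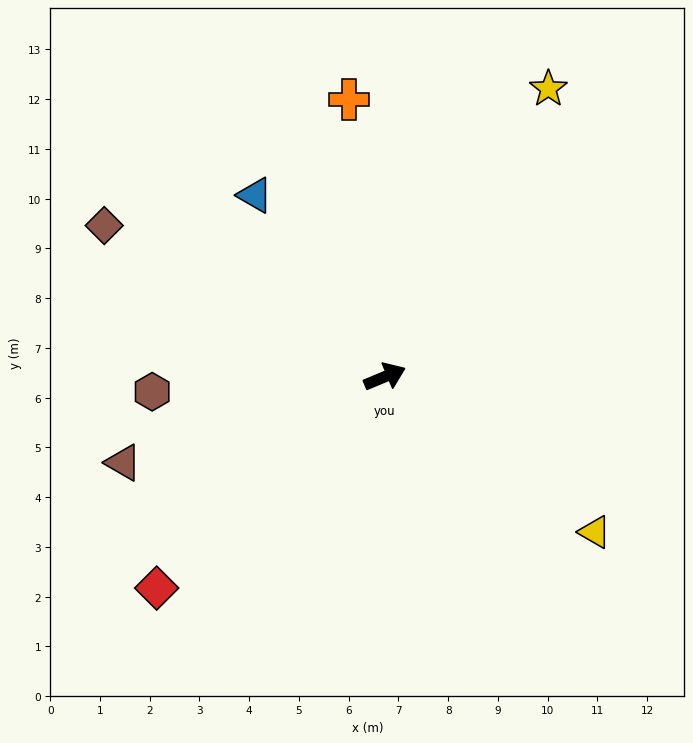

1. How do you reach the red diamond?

turn right 160°, forward 6.3 m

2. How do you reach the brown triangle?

turn left 176°, forward 5.5 m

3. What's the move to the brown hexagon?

turn left 161°, forward 4.7 m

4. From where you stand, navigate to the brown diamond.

turn left 129°, forward 6.4 m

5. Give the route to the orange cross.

turn left 75°, forward 5.6 m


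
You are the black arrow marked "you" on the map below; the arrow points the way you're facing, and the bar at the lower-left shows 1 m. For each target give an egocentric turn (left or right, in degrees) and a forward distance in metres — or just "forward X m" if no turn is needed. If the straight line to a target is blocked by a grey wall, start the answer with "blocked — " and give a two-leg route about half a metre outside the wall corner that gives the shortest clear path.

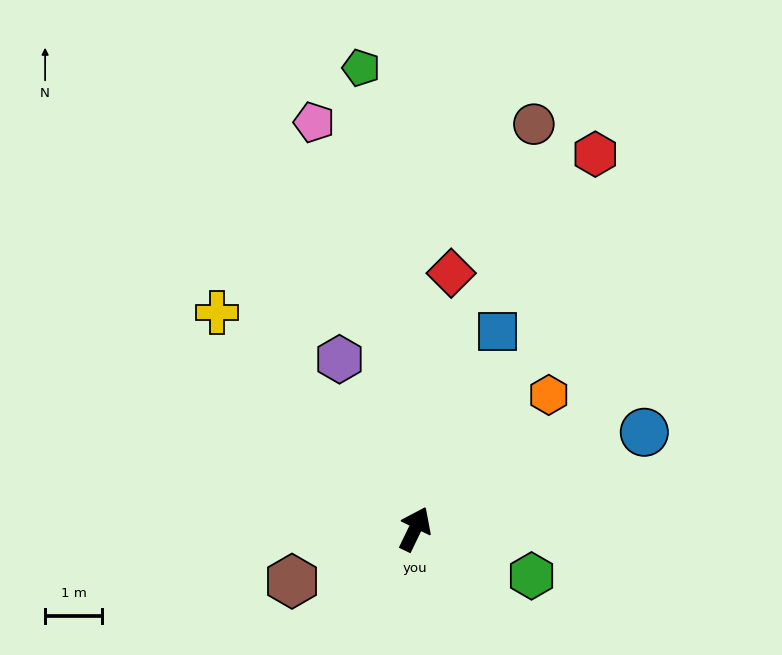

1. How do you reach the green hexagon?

turn right 86°, forward 2.2 m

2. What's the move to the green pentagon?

turn left 32°, forward 8.1 m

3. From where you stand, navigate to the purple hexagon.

turn left 50°, forward 3.2 m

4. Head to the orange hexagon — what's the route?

turn right 19°, forward 3.3 m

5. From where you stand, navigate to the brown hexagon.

turn left 139°, forward 2.3 m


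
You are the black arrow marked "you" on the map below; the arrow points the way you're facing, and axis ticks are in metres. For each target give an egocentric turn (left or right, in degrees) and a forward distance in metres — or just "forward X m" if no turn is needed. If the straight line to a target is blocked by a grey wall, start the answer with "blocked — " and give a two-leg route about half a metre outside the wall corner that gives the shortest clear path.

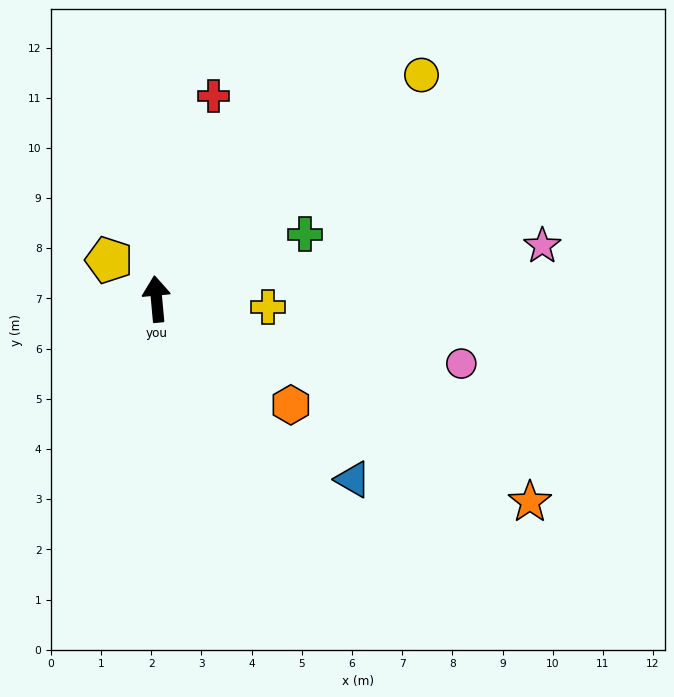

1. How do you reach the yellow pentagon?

turn left 45°, forward 1.2 m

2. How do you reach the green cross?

turn right 72°, forward 3.2 m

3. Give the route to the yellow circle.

turn right 55°, forward 6.9 m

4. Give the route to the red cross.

turn right 21°, forward 4.2 m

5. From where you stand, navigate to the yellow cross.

turn right 99°, forward 2.2 m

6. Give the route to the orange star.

turn right 124°, forward 8.5 m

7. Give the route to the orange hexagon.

turn right 134°, forward 3.4 m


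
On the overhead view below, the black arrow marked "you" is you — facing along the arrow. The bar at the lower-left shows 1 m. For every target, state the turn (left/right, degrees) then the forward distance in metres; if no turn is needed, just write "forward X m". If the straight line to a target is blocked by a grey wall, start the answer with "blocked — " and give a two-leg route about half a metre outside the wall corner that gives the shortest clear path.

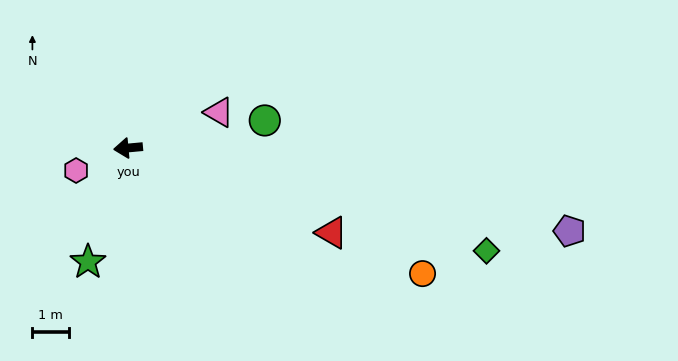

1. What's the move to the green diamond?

turn left 159°, forward 10.1 m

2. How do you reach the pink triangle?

turn right 164°, forward 2.7 m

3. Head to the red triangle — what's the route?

turn left 152°, forward 6.0 m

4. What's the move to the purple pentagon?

turn left 164°, forward 12.2 m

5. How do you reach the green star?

turn left 65°, forward 3.3 m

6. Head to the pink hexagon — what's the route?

turn left 18°, forward 1.5 m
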